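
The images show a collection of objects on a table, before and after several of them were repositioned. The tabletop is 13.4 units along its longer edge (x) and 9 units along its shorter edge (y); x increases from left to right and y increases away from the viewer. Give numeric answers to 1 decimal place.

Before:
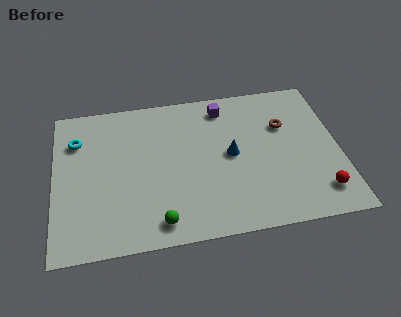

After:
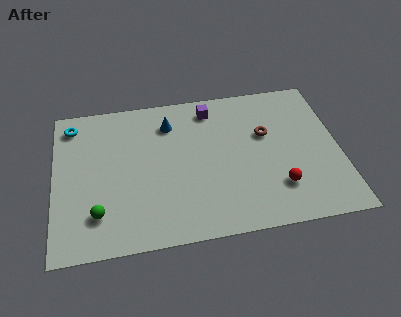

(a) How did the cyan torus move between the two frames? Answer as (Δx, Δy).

(-0.2, 1.0)

The cyan torus started near (1.1, 6.6) and ended near (0.9, 7.6).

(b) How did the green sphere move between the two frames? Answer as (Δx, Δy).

(-2.8, 0.9)

From the two frames, the green sphere sits at roughly (4.8, 1.2) before and (2.0, 2.1) after.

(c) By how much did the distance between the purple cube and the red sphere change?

-1.2

The distance was about 7.2 in the first image and 6.0 in the second, so they moved 1.2 units closer together.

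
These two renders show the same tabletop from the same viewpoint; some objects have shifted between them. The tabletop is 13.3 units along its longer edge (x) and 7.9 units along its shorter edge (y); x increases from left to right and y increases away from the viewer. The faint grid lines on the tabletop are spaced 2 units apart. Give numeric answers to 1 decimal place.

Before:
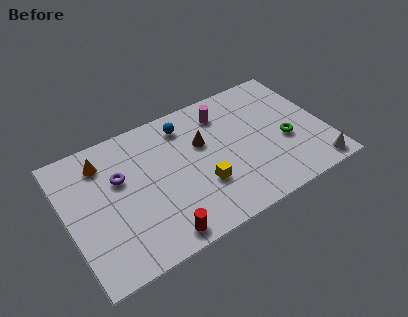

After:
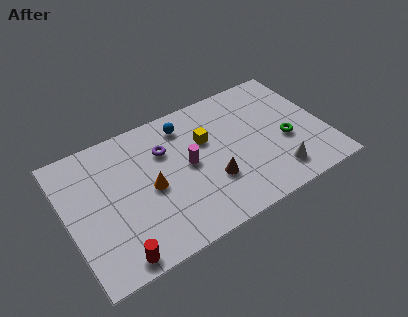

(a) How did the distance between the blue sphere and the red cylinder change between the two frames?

+1.2

They were about 6.0 units apart before and 7.2 after — 1.2 units further apart.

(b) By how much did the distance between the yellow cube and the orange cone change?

-2.5

Before: roughly 5.9 units apart; after: 3.4. That's 2.5 units closer together.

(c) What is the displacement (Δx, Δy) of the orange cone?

(2.1, -2.6)

The orange cone was at about (2.1, 6.3) and moved to about (4.2, 3.7).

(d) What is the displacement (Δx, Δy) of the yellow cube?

(0.6, 2.5)

The yellow cube started near (6.7, 2.6) and ended near (7.3, 5.1).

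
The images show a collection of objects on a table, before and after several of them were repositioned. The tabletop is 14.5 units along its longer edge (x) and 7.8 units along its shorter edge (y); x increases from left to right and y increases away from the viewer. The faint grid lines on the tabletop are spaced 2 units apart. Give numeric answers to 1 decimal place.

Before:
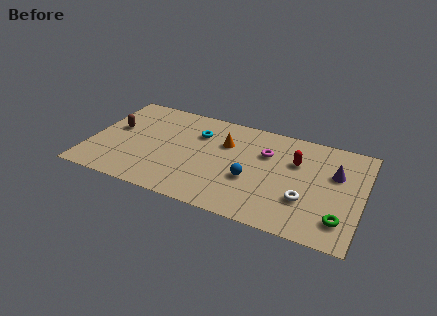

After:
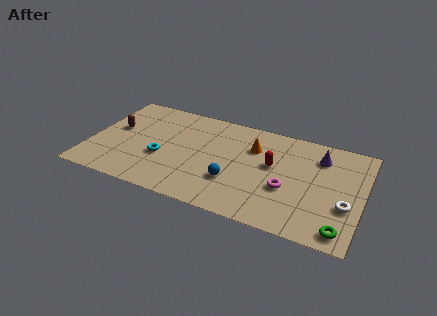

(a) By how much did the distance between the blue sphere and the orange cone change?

+0.3

Before: roughly 2.8 units apart; after: 3.1. That's 0.3 units further apart.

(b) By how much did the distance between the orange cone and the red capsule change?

-2.3

They were about 3.8 units apart before and 1.5 after — 2.3 units closer together.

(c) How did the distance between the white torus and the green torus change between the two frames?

-0.3

Before: roughly 2.1 units apart; after: 1.8. That's 0.3 units closer together.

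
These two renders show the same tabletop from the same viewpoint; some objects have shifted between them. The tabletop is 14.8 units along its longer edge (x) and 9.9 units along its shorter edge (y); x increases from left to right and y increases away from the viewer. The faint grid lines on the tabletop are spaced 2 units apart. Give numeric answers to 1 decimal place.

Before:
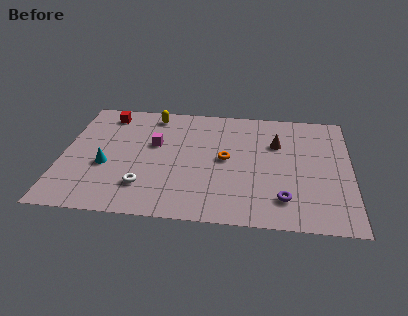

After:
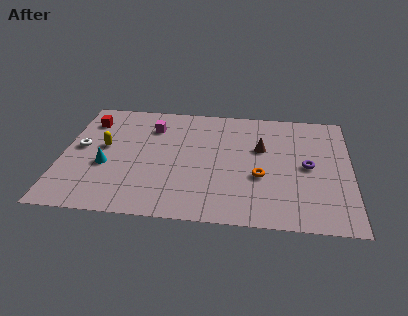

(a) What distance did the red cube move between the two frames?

1.1

From (2.1, 8.4) to (1.2, 7.7), the red cube covered √(0.9² + 0.7²) ≈ 1.1 units.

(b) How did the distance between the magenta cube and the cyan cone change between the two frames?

+1.0

Before: roughly 3.2 units apart; after: 4.2. That's 1.0 units further apart.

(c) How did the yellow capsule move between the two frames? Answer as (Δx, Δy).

(-2.4, -3.1)

The yellow capsule was at about (4.5, 8.6) and moved to about (2.1, 5.5).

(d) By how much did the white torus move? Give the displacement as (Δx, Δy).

(-3.4, 2.9)

The white torus started near (4.3, 2.4) and ended near (0.9, 5.3).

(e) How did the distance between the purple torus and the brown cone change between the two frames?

-1.9

Before: roughly 4.6 units apart; after: 2.7. That's 1.9 units closer together.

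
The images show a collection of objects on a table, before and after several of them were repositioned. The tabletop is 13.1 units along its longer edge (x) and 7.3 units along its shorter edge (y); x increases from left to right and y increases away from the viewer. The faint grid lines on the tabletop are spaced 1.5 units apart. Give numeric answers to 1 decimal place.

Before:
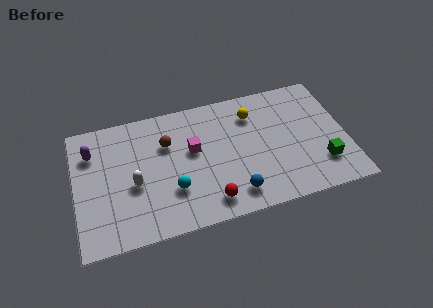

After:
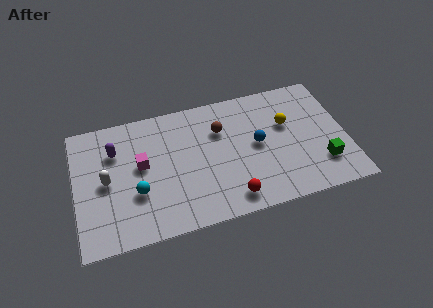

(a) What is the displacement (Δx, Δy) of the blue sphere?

(1.3, 2.5)

The blue sphere was at about (7.5, 1.3) and moved to about (8.8, 3.8).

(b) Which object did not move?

the green cube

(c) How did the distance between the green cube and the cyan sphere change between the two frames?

+1.7

Before: roughly 7.2 units apart; after: 8.9. That's 1.7 units further apart.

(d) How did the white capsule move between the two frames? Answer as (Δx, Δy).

(-1.3, 0.5)

The white capsule was at about (2.8, 3.1) and moved to about (1.5, 3.6).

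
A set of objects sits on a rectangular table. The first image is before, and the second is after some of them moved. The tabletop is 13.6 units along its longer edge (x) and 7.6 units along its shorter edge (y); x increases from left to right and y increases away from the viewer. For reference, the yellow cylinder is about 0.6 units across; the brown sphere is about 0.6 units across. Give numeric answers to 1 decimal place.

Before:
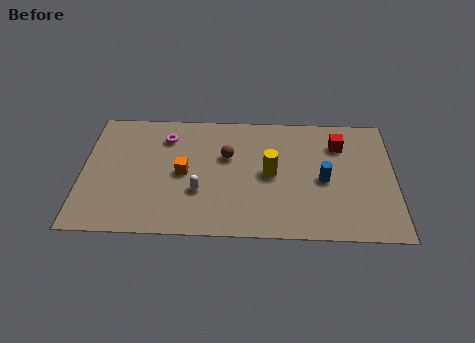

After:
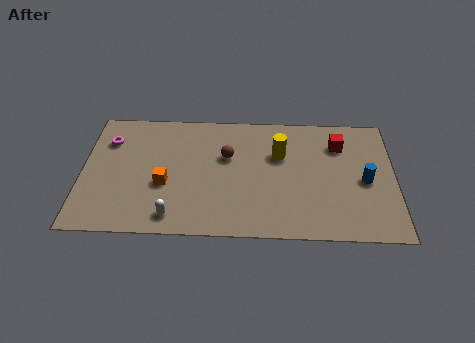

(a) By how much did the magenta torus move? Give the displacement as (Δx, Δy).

(-2.5, -0.3)

The magenta torus started near (3.6, 5.9) and ended near (1.1, 5.6).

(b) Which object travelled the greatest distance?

the magenta torus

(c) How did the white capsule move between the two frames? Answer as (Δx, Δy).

(-1.1, -1.5)

The white capsule started near (5.1, 2.6) and ended near (4.0, 1.1).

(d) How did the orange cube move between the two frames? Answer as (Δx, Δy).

(-0.8, -0.7)

From the two frames, the orange cube sits at roughly (4.4, 3.7) before and (3.6, 3.0) after.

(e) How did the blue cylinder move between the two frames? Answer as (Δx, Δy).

(1.8, 0.0)

From the two frames, the blue cylinder sits at roughly (10.5, 3.5) before and (12.3, 3.5) after.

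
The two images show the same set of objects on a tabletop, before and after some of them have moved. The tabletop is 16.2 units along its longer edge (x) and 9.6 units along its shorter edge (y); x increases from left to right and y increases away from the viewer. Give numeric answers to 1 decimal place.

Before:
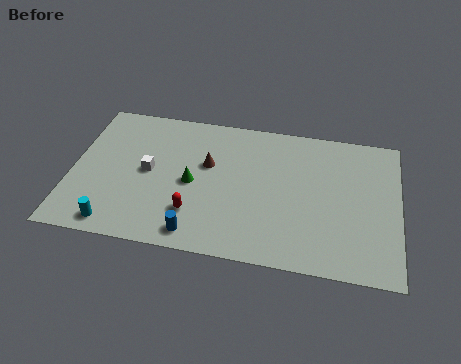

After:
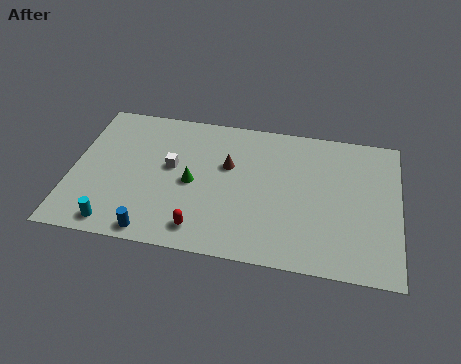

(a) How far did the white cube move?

1.2

The white cube was near (3.8, 4.9) before and (4.9, 5.4) after, so it travelled √(1.1² + 0.5²) ≈ 1.2 units.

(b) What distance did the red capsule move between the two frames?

1.1

From (6.2, 2.5) to (6.6, 1.5), the red capsule covered √(0.4² + 1.0²) ≈ 1.1 units.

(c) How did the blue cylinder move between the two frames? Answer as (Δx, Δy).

(-2.1, -0.3)

The blue cylinder started near (6.4, 1.2) and ended near (4.3, 0.9).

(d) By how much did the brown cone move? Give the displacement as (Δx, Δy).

(1.0, 0.1)

The brown cone started near (6.7, 5.9) and ended near (7.7, 6.0).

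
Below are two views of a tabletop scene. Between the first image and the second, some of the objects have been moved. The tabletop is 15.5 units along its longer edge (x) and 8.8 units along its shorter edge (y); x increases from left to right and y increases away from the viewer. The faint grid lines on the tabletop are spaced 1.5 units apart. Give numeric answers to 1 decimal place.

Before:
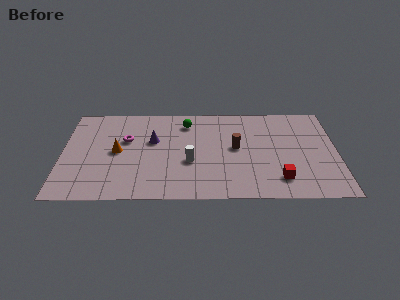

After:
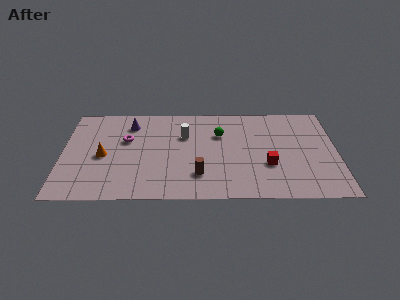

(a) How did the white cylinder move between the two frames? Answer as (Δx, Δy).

(-0.3, 2.5)

The white cylinder started near (7.2, 3.4) and ended near (6.9, 5.9).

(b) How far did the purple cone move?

2.1

The purple cone was near (5.1, 5.4) before and (3.8, 7.0) after, so it travelled √(1.3² + 1.6²) ≈ 2.1 units.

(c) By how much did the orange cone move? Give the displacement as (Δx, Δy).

(-0.8, -0.4)

The orange cone started near (3.1, 4.4) and ended near (2.3, 4.0).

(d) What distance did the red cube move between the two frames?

1.4

The red cube moved from about (12.2, 1.8) to (11.6, 3.1), a distance of √(0.6² + 1.3²) ≈ 1.4.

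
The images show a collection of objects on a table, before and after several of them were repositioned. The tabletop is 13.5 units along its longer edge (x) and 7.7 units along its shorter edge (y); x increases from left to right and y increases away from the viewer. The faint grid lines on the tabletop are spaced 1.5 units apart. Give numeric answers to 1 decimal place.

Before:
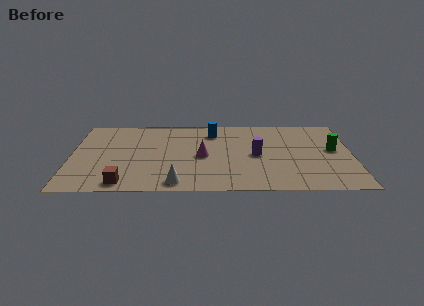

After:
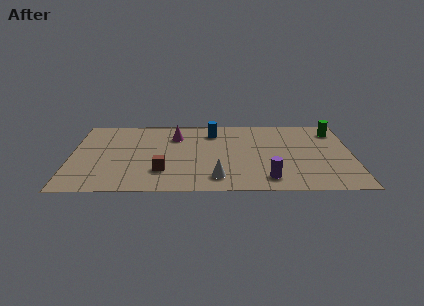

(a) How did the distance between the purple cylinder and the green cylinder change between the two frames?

+2.2

The distance was about 3.7 in the first image and 5.9 in the second, so they moved 2.2 units further apart.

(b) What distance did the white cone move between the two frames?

2.0

The white cone moved from about (5.1, 0.9) to (7.0, 1.4), a distance of √(1.9² + 0.5²) ≈ 2.0.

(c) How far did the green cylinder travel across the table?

2.0

The green cylinder moved from about (12.6, 4.2) to (12.7, 6.2), a distance of √(0.1² + 2.0²) ≈ 2.0.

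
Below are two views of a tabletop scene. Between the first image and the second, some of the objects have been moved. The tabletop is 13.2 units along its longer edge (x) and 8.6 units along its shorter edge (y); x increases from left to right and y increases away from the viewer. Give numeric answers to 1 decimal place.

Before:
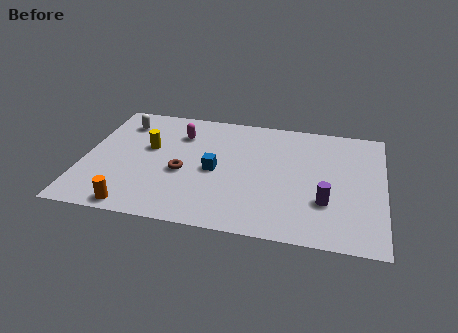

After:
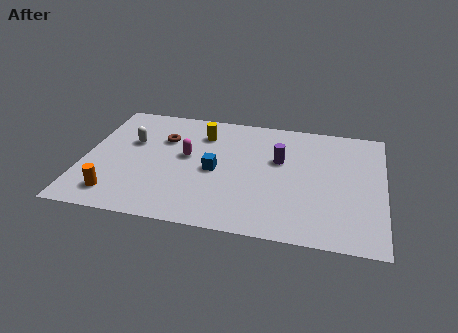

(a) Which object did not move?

the blue cube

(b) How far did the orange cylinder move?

1.1

The orange cylinder was near (2.5, 0.8) before and (1.6, 1.5) after, so it travelled √(0.9² + 0.7²) ≈ 1.1 units.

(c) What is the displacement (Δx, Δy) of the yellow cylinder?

(2.3, 1.5)

The yellow cylinder was at about (2.8, 5.1) and moved to about (5.1, 6.6).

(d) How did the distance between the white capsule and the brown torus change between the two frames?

-2.8

The distance was about 4.3 in the first image and 1.5 in the second, so they moved 2.8 units closer together.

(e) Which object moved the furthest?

the purple cylinder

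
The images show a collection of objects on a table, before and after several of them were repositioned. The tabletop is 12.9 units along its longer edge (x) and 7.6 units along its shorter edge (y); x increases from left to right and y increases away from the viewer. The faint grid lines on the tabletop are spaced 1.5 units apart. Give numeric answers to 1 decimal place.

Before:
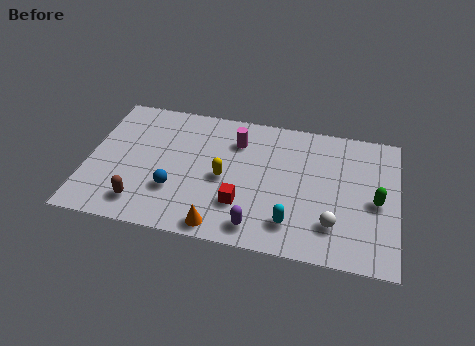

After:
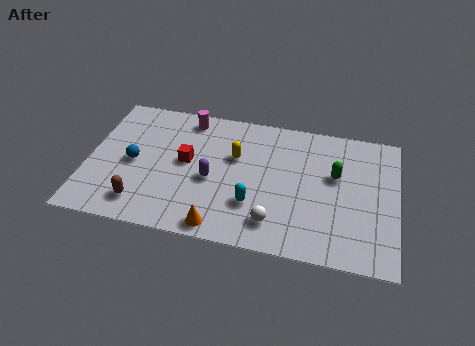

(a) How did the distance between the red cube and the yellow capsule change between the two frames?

+0.6

The distance was about 1.5 in the first image and 2.1 in the second, so they moved 0.6 units further apart.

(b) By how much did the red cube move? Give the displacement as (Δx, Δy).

(-2.4, 1.9)

The red cube was at about (6.5, 2.2) and moved to about (4.1, 4.1).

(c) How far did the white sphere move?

2.4

The white sphere moved from about (10.3, 1.9) to (7.9, 1.5), a distance of √(2.4² + 0.4²) ≈ 2.4.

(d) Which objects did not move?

the orange cone and the brown capsule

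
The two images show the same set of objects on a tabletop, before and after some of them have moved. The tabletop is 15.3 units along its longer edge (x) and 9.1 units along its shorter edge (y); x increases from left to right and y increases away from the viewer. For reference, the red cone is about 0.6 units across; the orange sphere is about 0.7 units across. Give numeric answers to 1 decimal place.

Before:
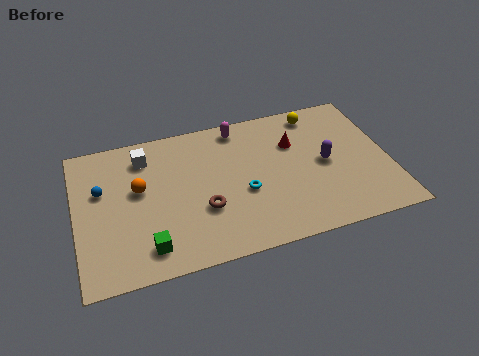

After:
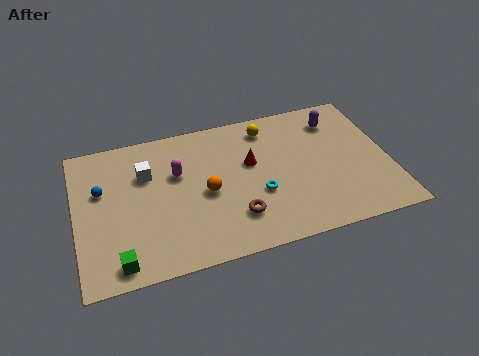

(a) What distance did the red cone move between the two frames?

2.3

The red cone was near (10.8, 6.2) before and (8.6, 5.5) after, so it travelled √(2.2² + 0.7²) ≈ 2.3 units.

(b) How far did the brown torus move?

1.7

From (6.1, 3.2) to (7.6, 2.3), the brown torus covered √(1.5² + 0.9²) ≈ 1.7 units.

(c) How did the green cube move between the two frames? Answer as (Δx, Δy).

(-1.4, -0.5)

The green cube was at about (3.3, 1.6) and moved to about (1.9, 1.1).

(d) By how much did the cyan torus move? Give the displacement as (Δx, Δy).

(0.7, -0.3)

The cyan torus started near (8.1, 3.7) and ended near (8.8, 3.4).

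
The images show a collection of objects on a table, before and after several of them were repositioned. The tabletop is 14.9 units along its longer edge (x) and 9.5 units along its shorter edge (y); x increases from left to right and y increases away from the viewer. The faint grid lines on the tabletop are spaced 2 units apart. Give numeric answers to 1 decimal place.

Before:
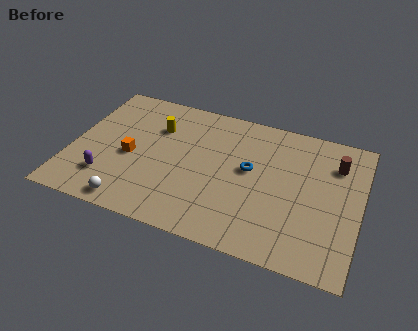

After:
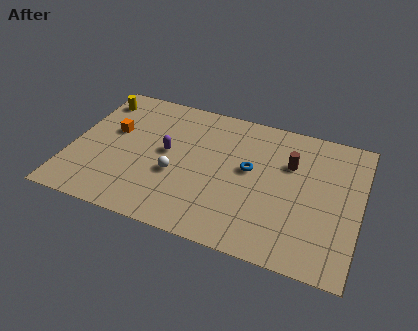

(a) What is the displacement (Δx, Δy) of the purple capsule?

(2.8, 2.8)

From the two frames, the purple capsule sits at roughly (2.1, 2.3) before and (4.9, 5.1) after.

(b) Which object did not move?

the blue torus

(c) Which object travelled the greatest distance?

the purple capsule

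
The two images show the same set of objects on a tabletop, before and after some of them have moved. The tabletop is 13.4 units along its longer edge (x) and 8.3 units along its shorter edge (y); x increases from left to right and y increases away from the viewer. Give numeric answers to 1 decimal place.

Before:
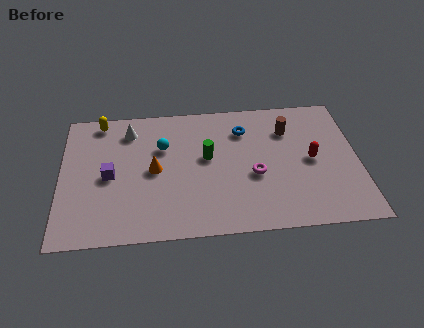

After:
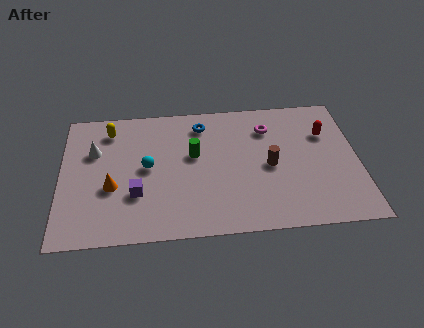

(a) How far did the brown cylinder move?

2.4

The brown cylinder moved from about (10.3, 6.1) to (9.4, 3.9), a distance of √(0.9² + 2.2²) ≈ 2.4.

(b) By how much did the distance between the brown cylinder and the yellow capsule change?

-0.8

The distance was about 8.6 in the first image and 7.8 in the second, so they moved 0.8 units closer together.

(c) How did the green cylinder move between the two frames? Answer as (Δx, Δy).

(-0.6, 0.2)

The green cylinder was at about (6.6, 4.7) and moved to about (6.0, 4.9).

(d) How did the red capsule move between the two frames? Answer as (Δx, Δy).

(0.7, 1.6)

From the two frames, the red capsule sits at roughly (11.3, 4.1) before and (12.0, 5.7) after.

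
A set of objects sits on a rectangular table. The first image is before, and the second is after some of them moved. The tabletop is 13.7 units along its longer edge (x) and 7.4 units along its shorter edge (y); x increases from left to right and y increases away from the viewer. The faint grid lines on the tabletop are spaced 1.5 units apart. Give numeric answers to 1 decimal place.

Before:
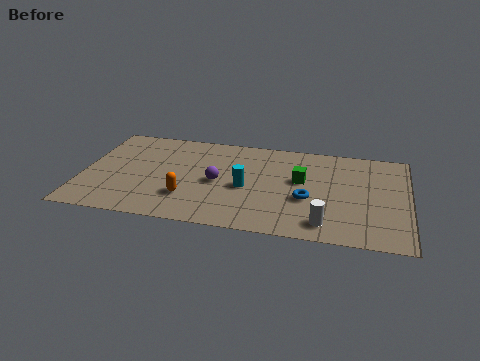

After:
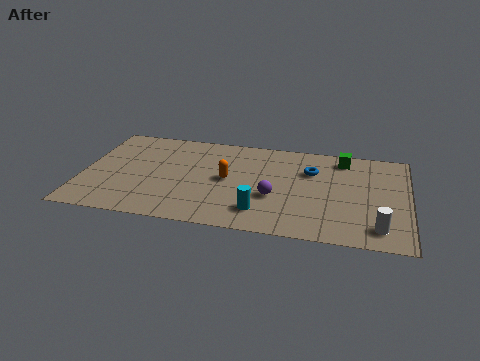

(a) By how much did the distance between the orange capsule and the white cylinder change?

+1.0

The distance was about 5.9 in the first image and 6.9 in the second, so they moved 1.0 units further apart.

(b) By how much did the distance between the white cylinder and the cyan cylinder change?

+0.9

Before: roughly 4.0 units apart; after: 4.9. That's 0.9 units further apart.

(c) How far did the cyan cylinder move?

1.8

The cyan cylinder was near (6.9, 3.3) before and (7.6, 1.6) after, so it travelled √(0.7² + 1.7²) ≈ 1.8 units.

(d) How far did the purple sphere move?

2.5

The purple sphere was near (5.7, 3.5) before and (8.1, 2.8) after, so it travelled √(2.4² + 0.7²) ≈ 2.5 units.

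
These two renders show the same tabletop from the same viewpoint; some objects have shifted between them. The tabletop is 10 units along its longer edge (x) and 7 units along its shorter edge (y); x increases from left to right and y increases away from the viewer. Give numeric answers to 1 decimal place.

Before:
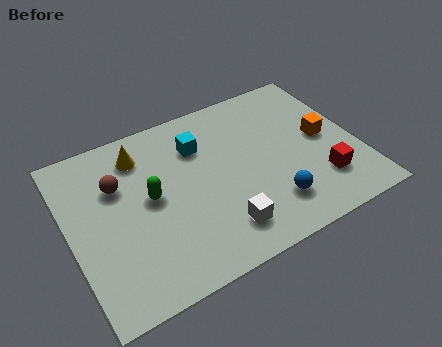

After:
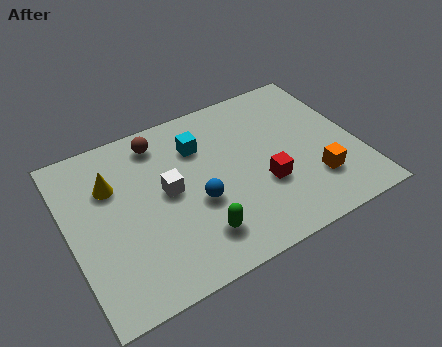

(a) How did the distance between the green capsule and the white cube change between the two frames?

-0.8

Before: roughly 3.1 units apart; after: 2.3. That's 0.8 units closer together.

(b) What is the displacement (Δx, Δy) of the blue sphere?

(-2.4, 1.2)

The blue sphere was at about (6.7, 1.6) and moved to about (4.3, 2.8).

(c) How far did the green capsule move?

2.6

From (2.8, 3.7) to (4.1, 1.5), the green capsule covered √(1.3² + 2.2²) ≈ 2.6 units.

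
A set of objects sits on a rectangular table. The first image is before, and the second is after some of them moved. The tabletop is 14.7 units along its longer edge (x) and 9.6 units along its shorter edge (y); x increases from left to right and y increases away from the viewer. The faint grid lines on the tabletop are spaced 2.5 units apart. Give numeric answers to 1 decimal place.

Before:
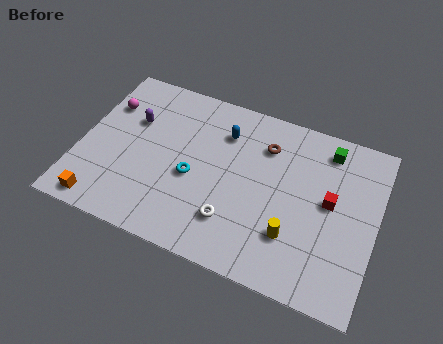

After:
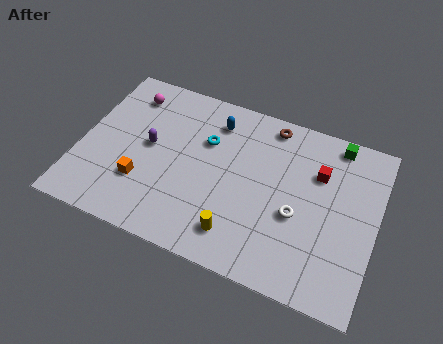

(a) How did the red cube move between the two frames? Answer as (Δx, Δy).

(-0.7, 1.4)

From the two frames, the red cube sits at roughly (12.4, 5.2) before and (11.7, 6.6) after.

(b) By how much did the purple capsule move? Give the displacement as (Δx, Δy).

(1.0, -1.2)

The purple capsule was at about (2.4, 6.3) and moved to about (3.4, 5.1).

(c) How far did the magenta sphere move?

1.4

From (1.0, 6.8) to (2.0, 7.8), the magenta sphere covered √(1.0² + 1.0²) ≈ 1.4 units.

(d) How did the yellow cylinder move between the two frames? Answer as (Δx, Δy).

(-2.6, -0.9)

From the two frames, the yellow cylinder sits at roughly (10.8, 2.7) before and (8.2, 1.8) after.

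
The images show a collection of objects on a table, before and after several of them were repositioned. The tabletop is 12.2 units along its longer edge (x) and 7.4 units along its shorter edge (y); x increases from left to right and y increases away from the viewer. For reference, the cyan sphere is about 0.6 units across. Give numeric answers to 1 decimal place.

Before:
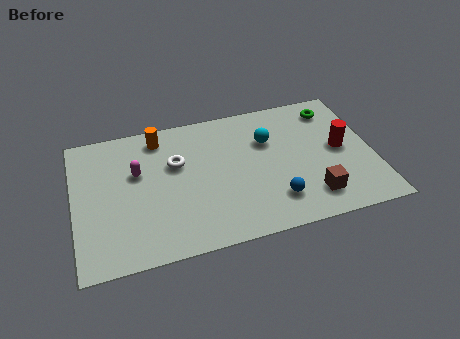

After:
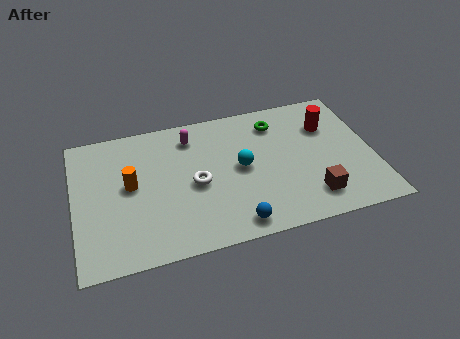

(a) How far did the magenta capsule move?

2.7

From (2.6, 4.6) to (4.9, 6.0), the magenta capsule covered √(2.3² + 1.4²) ≈ 2.7 units.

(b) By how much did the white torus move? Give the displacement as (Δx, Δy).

(0.7, -1.3)

The white torus started near (4.2, 4.7) and ended near (4.9, 3.4).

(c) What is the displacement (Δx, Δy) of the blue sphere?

(-1.7, -0.8)

From the two frames, the blue sphere sits at roughly (8.0, 1.7) before and (6.3, 0.9) after.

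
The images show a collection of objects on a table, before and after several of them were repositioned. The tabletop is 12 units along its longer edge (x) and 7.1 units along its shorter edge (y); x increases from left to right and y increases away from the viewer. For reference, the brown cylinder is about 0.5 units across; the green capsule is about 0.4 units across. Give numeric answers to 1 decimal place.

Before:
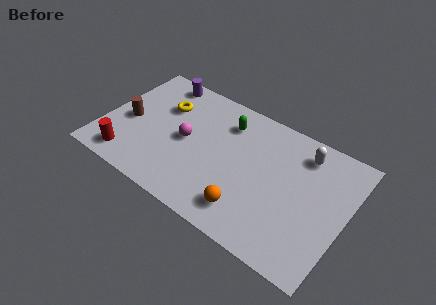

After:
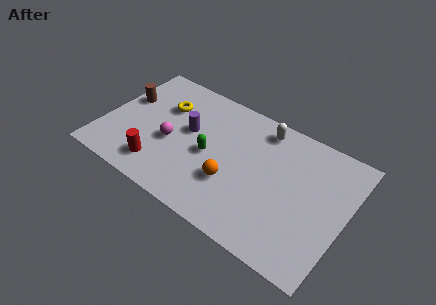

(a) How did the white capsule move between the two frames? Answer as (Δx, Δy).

(-2.1, 0.3)

The white capsule was at about (9.6, 5.8) and moved to about (7.5, 6.1).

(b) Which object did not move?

the yellow torus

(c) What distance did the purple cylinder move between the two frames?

2.9

The purple cylinder was near (2.2, 6.3) before and (4.1, 4.1) after, so it travelled √(1.9² + 2.2²) ≈ 2.9 units.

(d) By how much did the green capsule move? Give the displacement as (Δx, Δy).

(-0.5, -2.2)

The green capsule started near (5.8, 5.5) and ended near (5.3, 3.3).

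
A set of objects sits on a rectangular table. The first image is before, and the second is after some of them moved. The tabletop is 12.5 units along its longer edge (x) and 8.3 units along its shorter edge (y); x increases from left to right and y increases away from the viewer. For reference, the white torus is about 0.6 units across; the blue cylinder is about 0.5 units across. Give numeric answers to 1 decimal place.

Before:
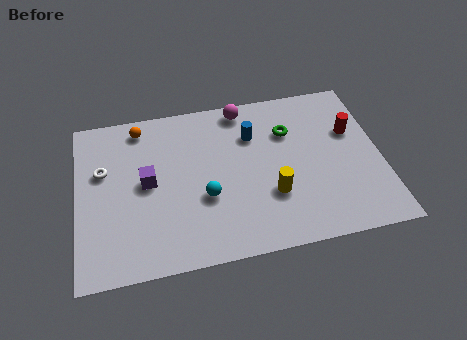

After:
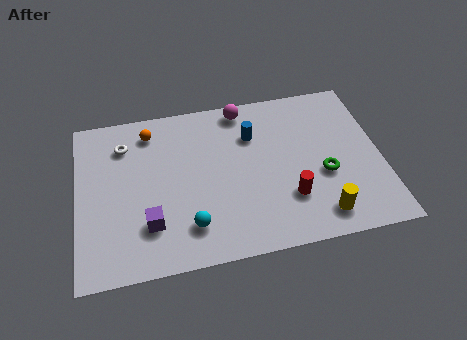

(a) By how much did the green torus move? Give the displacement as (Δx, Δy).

(1.3, -2.5)

From the two frames, the green torus sits at roughly (8.8, 5.8) before and (10.1, 3.3) after.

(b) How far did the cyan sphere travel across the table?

1.5

The cyan sphere moved from about (5.2, 3.1) to (4.5, 1.8), a distance of √(0.7² + 1.3²) ≈ 1.5.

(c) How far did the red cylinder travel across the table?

4.0

The red cylinder moved from about (11.4, 5.3) to (8.6, 2.4), a distance of √(2.8² + 2.9²) ≈ 4.0.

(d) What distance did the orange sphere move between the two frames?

0.5

The orange sphere moved from about (2.7, 7.2) to (3.1, 6.9), a distance of √(0.4² + 0.3²) ≈ 0.5.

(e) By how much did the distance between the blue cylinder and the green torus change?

+2.3

Before: roughly 1.5 units apart; after: 3.8. That's 2.3 units further apart.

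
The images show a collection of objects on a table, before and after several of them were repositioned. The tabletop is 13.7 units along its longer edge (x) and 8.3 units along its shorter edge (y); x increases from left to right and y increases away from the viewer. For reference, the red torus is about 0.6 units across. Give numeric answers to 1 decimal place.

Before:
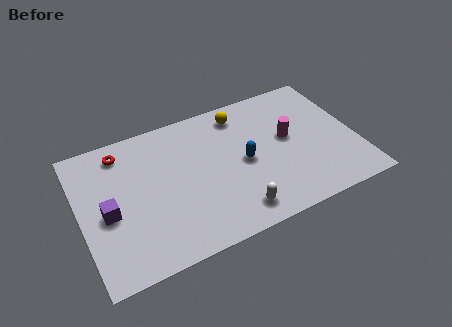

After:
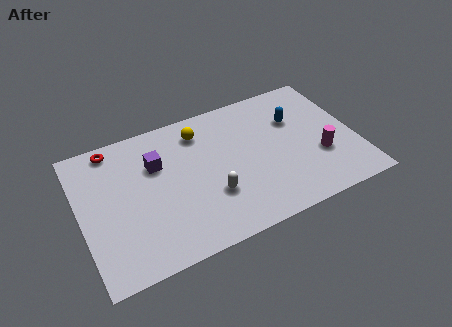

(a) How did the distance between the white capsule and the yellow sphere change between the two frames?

-1.8

Before: roughly 5.8 units apart; after: 4.0. That's 1.8 units closer together.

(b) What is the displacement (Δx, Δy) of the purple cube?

(2.6, 1.9)

The purple cube was at about (1.3, 3.7) and moved to about (3.9, 5.6).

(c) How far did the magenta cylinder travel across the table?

2.2

The magenta cylinder moved from about (10.4, 4.6) to (11.8, 2.9), a distance of √(1.4² + 1.7²) ≈ 2.2.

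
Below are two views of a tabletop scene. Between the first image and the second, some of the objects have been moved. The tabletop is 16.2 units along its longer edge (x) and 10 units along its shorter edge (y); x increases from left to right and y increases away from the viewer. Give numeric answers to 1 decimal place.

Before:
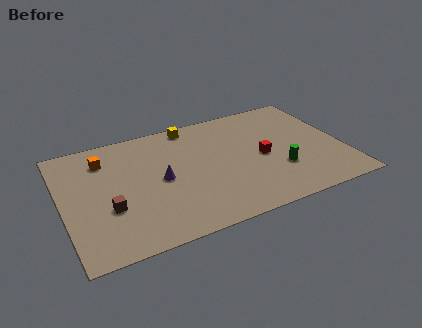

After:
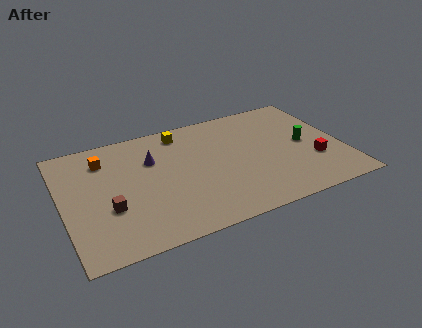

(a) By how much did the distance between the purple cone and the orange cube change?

-1.3

They were about 4.2 units apart before and 2.9 after — 1.3 units closer together.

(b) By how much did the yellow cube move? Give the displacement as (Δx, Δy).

(-0.6, -0.4)

The yellow cube was at about (7.8, 9.0) and moved to about (7.2, 8.6).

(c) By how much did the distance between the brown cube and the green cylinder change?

+1.9

They were about 9.8 units apart before and 11.7 after — 1.9 units further apart.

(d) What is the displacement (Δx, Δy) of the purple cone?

(-0.3, 1.9)

The purple cone was at about (5.6, 4.9) and moved to about (5.3, 6.8).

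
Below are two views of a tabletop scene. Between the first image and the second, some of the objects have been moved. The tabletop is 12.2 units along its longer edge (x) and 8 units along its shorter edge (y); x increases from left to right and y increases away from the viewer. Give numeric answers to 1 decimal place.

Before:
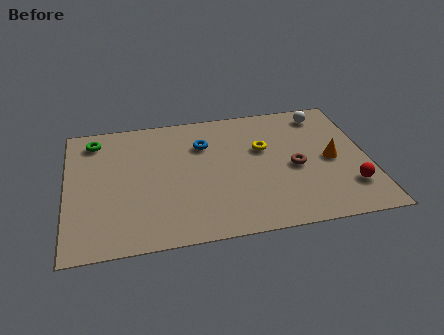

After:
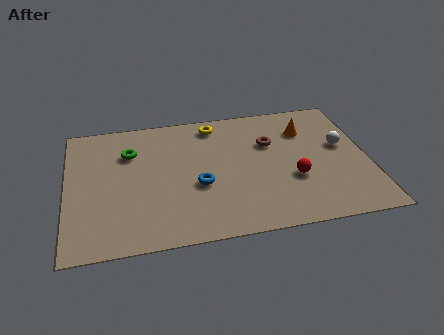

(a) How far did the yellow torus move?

2.7

The yellow torus moved from about (8.0, 5.0) to (6.1, 6.9), a distance of √(1.9² + 1.9²) ≈ 2.7.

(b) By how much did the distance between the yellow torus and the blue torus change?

+1.3

They were about 2.5 units apart before and 3.8 after — 1.3 units further apart.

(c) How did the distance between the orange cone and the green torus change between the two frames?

-2.7

They were about 9.9 units apart before and 7.2 after — 2.7 units closer together.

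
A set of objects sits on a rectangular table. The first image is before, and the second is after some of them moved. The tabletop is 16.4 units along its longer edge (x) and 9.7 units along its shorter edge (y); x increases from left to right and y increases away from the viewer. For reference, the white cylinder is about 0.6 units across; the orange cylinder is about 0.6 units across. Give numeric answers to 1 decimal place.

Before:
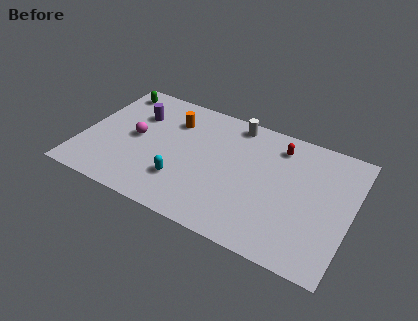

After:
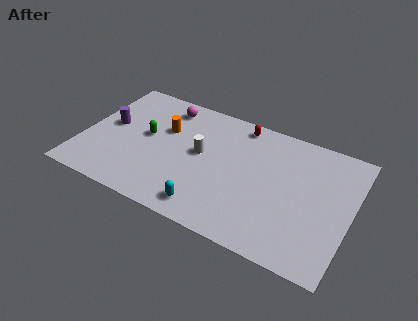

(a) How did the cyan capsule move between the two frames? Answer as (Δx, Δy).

(1.8, -1.3)

From the two frames, the cyan capsule sits at roughly (6.4, 2.7) before and (8.2, 1.4) after.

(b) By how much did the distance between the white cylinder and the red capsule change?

+1.0

They were about 2.9 units apart before and 3.9 after — 1.0 units further apart.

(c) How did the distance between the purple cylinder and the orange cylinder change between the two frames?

+1.2

They were about 2.2 units apart before and 3.4 after — 1.2 units further apart.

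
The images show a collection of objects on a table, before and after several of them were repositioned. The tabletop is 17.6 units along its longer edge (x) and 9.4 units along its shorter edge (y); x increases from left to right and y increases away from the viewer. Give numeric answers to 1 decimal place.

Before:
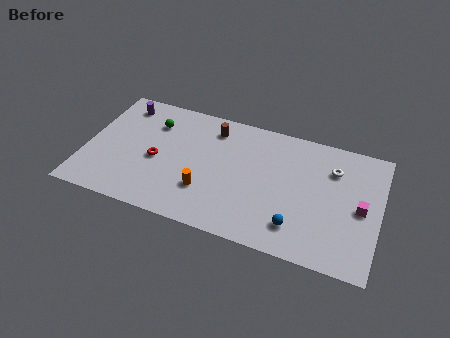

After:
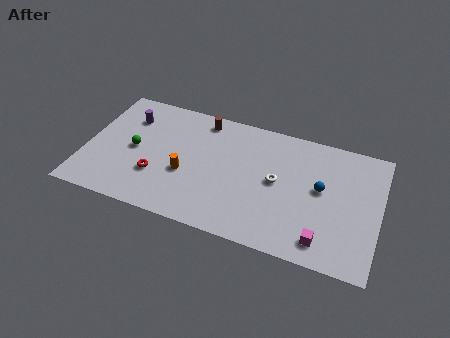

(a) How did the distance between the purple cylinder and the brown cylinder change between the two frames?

-1.0

The distance was about 5.6 in the first image and 4.6 in the second, so they moved 1.0 units closer together.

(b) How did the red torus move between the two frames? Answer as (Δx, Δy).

(0.1, -1.2)

From the two frames, the red torus sits at roughly (4.3, 4.2) before and (4.4, 3.0) after.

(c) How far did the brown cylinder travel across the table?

0.9

The brown cylinder moved from about (7.4, 7.7) to (6.7, 8.2), a distance of √(0.7² + 0.5²) ≈ 0.9.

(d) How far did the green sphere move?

2.6

The green sphere moved from about (3.8, 7.0) to (2.9, 4.6), a distance of √(0.9² + 2.4²) ≈ 2.6.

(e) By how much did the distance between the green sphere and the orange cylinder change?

-2.2

They were about 5.5 units apart before and 3.3 after — 2.2 units closer together.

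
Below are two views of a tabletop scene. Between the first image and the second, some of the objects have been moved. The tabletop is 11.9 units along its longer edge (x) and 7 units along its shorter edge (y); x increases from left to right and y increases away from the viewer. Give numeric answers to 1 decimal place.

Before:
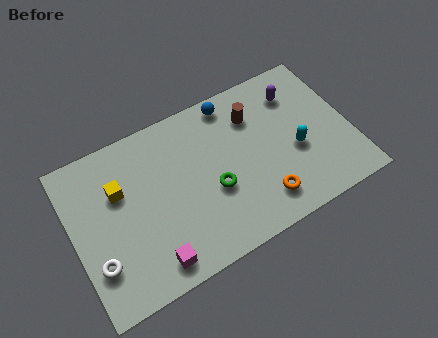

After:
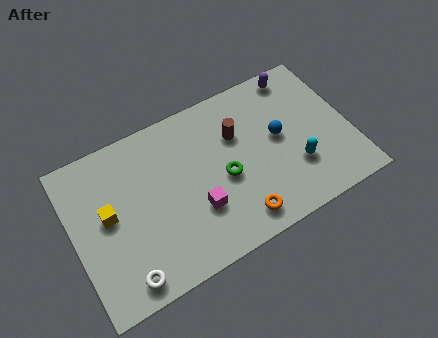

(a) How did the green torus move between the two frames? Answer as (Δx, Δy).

(0.5, 0.3)

From the two frames, the green torus sits at roughly (5.9, 2.8) before and (6.4, 3.1) after.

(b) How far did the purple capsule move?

0.8

The purple capsule moved from about (9.9, 5.4) to (10.1, 6.2), a distance of √(0.2² + 0.8²) ≈ 0.8.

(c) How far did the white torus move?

1.5

The white torus was near (0.8, 2.0) before and (1.8, 0.9) after, so it travelled √(1.0² + 1.1²) ≈ 1.5 units.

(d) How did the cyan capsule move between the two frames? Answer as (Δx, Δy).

(-0.1, -0.7)

The cyan capsule was at about (9.5, 2.9) and moved to about (9.4, 2.2).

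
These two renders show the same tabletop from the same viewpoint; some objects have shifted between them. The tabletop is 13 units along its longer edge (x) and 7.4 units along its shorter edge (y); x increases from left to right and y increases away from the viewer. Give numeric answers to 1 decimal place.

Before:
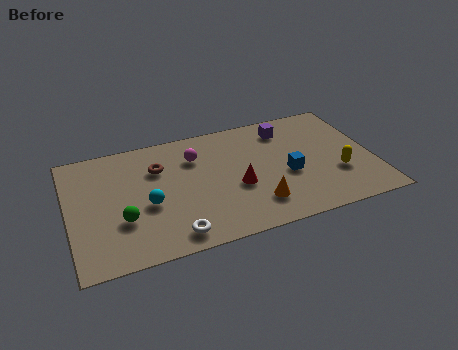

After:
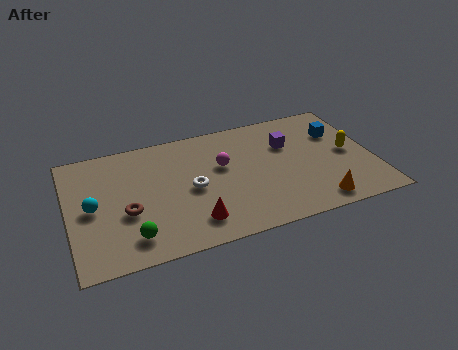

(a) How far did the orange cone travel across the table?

2.6

The orange cone moved from about (7.8, 1.7) to (10.3, 1.0), a distance of √(2.5² + 0.7²) ≈ 2.6.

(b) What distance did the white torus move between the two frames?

2.7

From (4.2, 1.0) to (5.2, 3.5), the white torus covered √(1.0² + 2.5²) ≈ 2.7 units.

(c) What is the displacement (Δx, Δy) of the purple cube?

(0.0, -1.0)

The purple cube started near (9.5, 6.0) and ended near (9.5, 5.0).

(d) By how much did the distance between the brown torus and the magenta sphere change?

+2.9

The distance was about 1.6 in the first image and 4.5 in the second, so they moved 2.9 units further apart.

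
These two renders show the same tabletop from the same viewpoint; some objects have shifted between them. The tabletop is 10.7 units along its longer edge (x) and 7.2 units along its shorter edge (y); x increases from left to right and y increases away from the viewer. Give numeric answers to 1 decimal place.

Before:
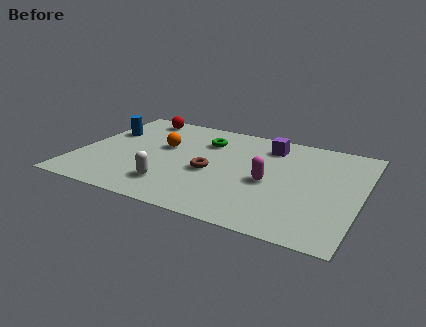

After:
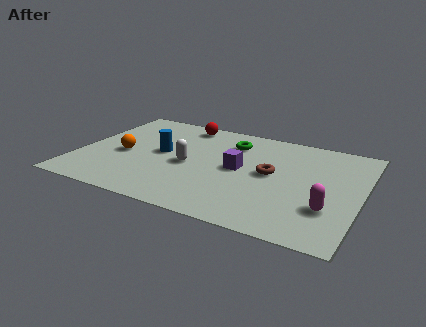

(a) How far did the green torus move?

1.0

The green torus was near (4.6, 5.3) before and (5.6, 5.5) after, so it travelled √(1.0² + 0.2²) ≈ 1.0 units.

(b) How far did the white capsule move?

1.7

From (3.8, 1.6) to (4.2, 3.3), the white capsule covered √(0.4² + 1.7²) ≈ 1.7 units.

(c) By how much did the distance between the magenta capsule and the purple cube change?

+1.2

They were about 2.6 units apart before and 3.8 after — 1.2 units further apart.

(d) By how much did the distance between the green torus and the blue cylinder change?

-0.8

They were about 3.8 units apart before and 3.0 after — 0.8 units closer together.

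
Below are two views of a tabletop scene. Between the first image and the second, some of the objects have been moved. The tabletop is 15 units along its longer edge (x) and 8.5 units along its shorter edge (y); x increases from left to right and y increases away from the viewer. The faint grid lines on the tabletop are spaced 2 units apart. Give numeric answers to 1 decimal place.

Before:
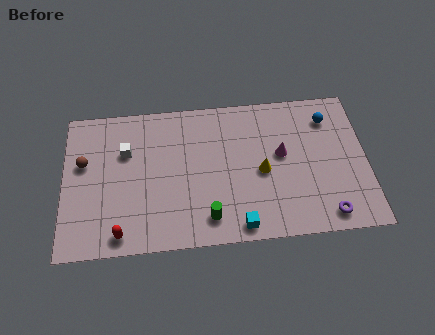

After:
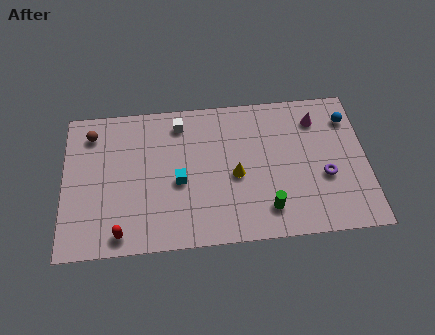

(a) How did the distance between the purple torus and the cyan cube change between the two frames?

+2.9

Before: roughly 4.3 units apart; after: 7.2. That's 2.9 units further apart.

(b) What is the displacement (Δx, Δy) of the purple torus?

(0.0, 2.2)

The purple torus was at about (12.9, 1.1) and moved to about (12.9, 3.3).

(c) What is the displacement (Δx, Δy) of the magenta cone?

(1.8, 1.9)

The magenta cone started near (10.8, 4.8) and ended near (12.6, 6.7).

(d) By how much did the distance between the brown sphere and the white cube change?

+2.2

The distance was about 2.2 in the first image and 4.4 in the second, so they moved 2.2 units further apart.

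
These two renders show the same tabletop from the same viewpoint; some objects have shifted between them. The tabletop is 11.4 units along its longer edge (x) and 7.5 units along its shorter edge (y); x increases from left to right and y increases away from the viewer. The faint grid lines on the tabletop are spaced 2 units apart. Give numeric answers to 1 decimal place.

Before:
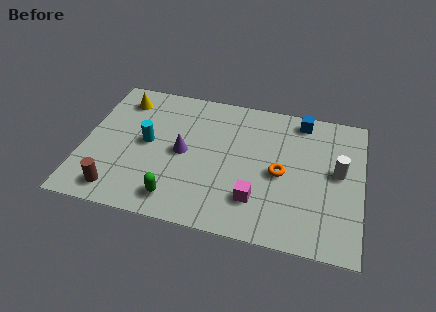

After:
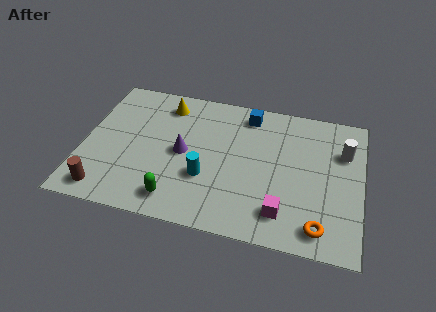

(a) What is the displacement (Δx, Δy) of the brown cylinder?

(-0.5, -0.1)

From the two frames, the brown cylinder sits at roughly (1.6, 1.1) before and (1.1, 1.0) after.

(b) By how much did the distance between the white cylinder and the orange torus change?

+1.8

Before: roughly 2.4 units apart; after: 4.2. That's 1.8 units further apart.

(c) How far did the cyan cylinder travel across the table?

2.8

The cyan cylinder moved from about (2.6, 3.9) to (5.1, 2.6), a distance of √(2.5² + 1.3²) ≈ 2.8.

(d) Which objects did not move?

the green capsule and the purple cone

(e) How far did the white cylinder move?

1.1

The white cylinder was near (10.4, 4.1) before and (10.6, 5.2) after, so it travelled √(0.2² + 1.1²) ≈ 1.1 units.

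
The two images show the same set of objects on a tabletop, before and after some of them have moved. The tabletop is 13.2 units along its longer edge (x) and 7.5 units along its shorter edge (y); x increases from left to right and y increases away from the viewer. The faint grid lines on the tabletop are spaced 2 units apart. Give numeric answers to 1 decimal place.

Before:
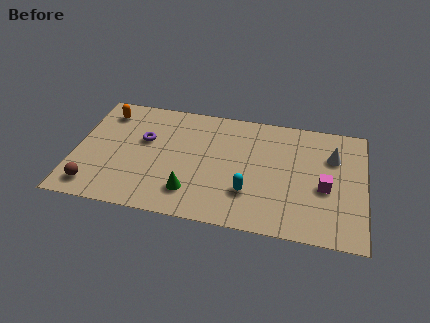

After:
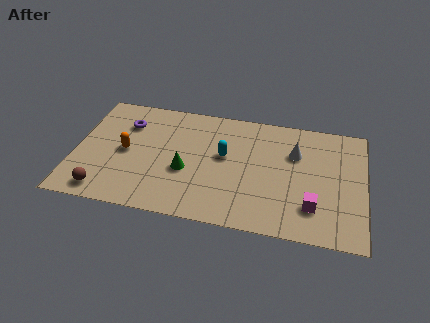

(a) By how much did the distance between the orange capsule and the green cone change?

-3.2

They were about 6.1 units apart before and 2.9 after — 3.2 units closer together.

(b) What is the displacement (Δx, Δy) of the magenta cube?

(-0.5, -1.3)

The magenta cube started near (11.4, 3.2) and ended near (10.9, 1.9).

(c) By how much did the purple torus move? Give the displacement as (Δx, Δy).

(-0.9, 0.9)

From the two frames, the purple torus sits at roughly (3.1, 4.6) before and (2.2, 5.5) after.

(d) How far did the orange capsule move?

2.6

From (1.2, 6.1) to (2.3, 3.7), the orange capsule covered √(1.1² + 2.4²) ≈ 2.6 units.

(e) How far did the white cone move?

1.7

From (11.7, 5.2) to (10.0, 5.1), the white cone covered √(1.7² + 0.1²) ≈ 1.7 units.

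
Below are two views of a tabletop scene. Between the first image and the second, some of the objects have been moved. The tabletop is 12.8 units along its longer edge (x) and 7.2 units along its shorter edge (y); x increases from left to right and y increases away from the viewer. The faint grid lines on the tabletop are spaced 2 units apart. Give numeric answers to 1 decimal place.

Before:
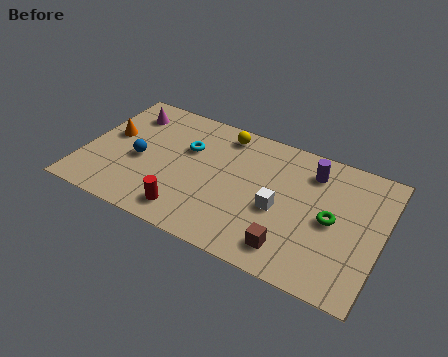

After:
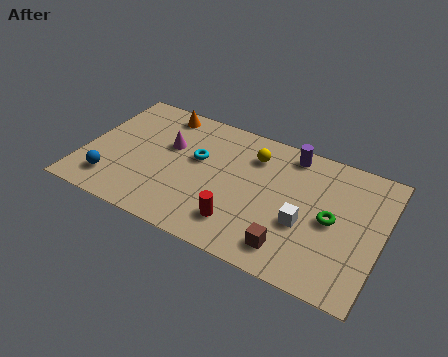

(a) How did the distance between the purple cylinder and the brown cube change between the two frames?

+0.6

Before: roughly 4.4 units apart; after: 5.0. That's 0.6 units further apart.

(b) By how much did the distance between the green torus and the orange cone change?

-1.4

The distance was about 9.7 in the first image and 8.3 in the second, so they moved 1.4 units closer together.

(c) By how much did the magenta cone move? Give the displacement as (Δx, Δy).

(2.0, -1.2)

The magenta cone started near (1.5, 5.7) and ended near (3.5, 4.5).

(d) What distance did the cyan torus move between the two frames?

0.6

The cyan torus was near (4.3, 4.7) before and (4.8, 4.3) after, so it travelled √(0.5² + 0.4²) ≈ 0.6 units.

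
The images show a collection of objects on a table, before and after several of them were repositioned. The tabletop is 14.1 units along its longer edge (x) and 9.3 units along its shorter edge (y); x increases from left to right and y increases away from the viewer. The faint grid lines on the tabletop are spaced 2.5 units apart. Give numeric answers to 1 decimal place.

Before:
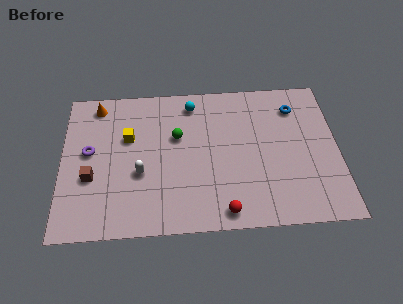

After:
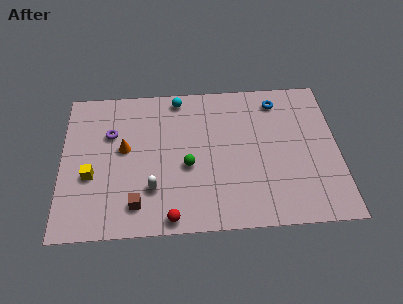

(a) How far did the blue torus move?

1.0

The blue torus was near (12.0, 7.3) before and (11.1, 7.8) after, so it travelled √(0.9² + 0.5²) ≈ 1.0 units.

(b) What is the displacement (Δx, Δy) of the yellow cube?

(-1.9, -2.3)

From the two frames, the yellow cube sits at roughly (3.4, 5.9) before and (1.5, 3.6) after.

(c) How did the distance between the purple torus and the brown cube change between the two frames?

+3.1

Before: roughly 1.6 units apart; after: 4.7. That's 3.1 units further apart.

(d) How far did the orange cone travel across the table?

3.2

The orange cone was near (1.8, 8.1) before and (3.2, 5.2) after, so it travelled √(1.4² + 2.9²) ≈ 3.2 units.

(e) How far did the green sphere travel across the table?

2.0

The green sphere moved from about (5.9, 5.8) to (6.4, 3.9), a distance of √(0.5² + 1.9²) ≈ 2.0.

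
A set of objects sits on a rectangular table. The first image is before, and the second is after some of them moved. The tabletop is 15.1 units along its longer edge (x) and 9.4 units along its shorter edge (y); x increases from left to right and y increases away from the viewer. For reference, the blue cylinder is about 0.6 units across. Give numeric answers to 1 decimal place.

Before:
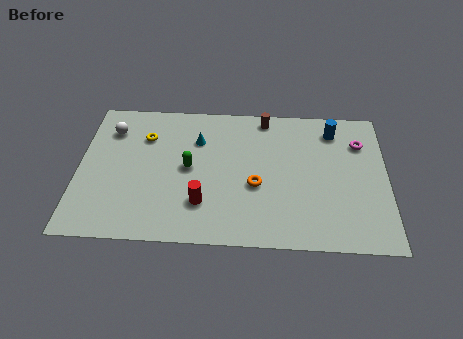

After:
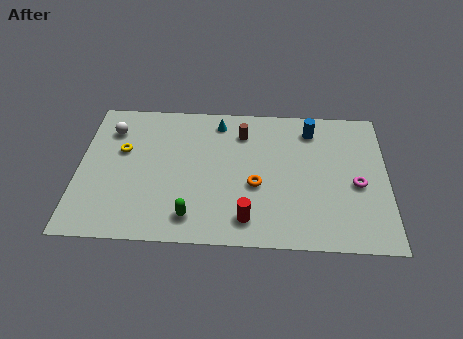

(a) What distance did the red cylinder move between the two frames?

2.4

The red cylinder was near (6.1, 2.5) before and (8.3, 1.6) after, so it travelled √(2.2² + 0.9²) ≈ 2.4 units.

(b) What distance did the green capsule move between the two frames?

3.2

The green capsule was near (5.4, 4.8) before and (5.6, 1.6) after, so it travelled √(0.2² + 3.2²) ≈ 3.2 units.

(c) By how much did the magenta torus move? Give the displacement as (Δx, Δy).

(-0.2, -2.8)

The magenta torus started near (13.8, 6.9) and ended near (13.6, 4.1).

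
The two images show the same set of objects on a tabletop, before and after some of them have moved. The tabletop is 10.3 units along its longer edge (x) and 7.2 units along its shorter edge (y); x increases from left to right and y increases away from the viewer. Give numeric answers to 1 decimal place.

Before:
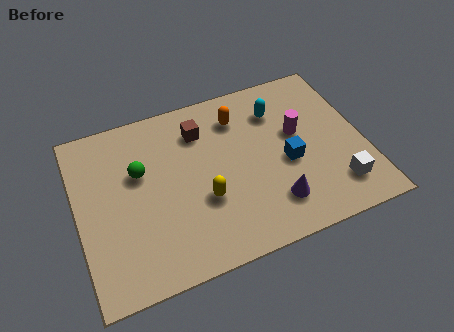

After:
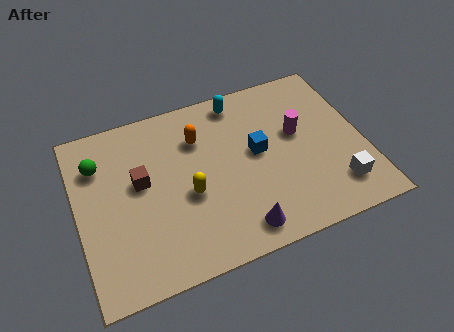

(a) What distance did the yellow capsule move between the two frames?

0.6

From (4.4, 2.6) to (3.9, 3.0), the yellow capsule covered √(0.5² + 0.4²) ≈ 0.6 units.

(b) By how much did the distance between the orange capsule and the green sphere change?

-0.3

The distance was about 3.9 in the first image and 3.6 in the second, so they moved 0.3 units closer together.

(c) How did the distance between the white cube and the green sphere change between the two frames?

+1.6

The distance was about 7.4 in the first image and 9.0 in the second, so they moved 1.6 units further apart.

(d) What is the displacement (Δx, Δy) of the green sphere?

(-1.4, 0.8)

The green sphere started near (2.3, 4.5) and ended near (0.9, 5.3).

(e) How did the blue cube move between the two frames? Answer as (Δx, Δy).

(-1.0, 0.8)

The blue cube was at about (7.5, 3.1) and moved to about (6.5, 3.9).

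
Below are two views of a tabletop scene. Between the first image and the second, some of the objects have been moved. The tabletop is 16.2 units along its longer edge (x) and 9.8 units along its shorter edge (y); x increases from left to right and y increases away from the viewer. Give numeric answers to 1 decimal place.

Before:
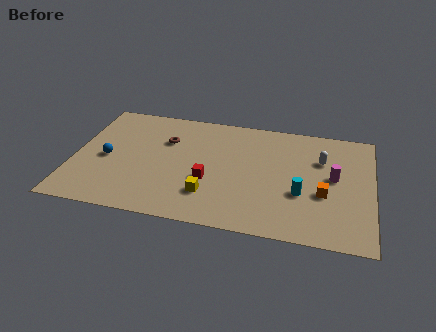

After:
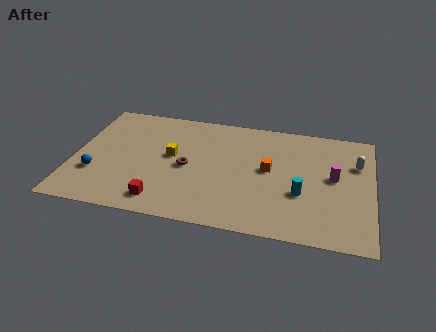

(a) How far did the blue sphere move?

1.5

The blue sphere moved from about (1.8, 4.5) to (1.3, 3.1), a distance of √(0.5² + 1.4²) ≈ 1.5.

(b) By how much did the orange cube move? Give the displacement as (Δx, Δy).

(-3.0, 1.5)

The orange cube started near (13.6, 3.8) and ended near (10.6, 5.3).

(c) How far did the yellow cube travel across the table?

3.6

From (7.5, 2.5) to (5.3, 5.4), the yellow cube covered √(2.2² + 2.9²) ≈ 3.6 units.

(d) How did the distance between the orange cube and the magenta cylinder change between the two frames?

+1.9

The distance was about 1.6 in the first image and 3.5 in the second, so they moved 1.9 units further apart.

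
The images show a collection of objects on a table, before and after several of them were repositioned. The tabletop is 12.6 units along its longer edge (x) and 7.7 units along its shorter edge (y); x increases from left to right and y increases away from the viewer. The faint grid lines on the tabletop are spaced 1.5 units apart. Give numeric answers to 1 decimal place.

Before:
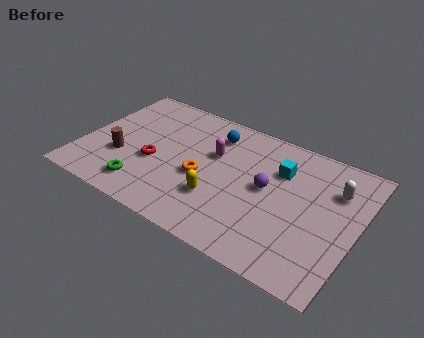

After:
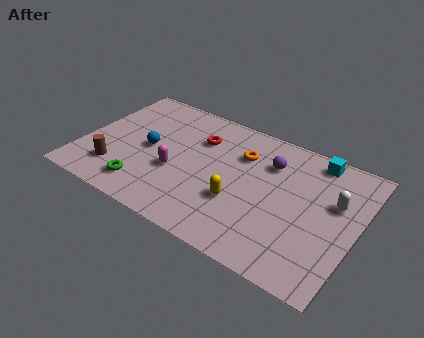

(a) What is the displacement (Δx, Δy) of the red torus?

(1.7, 2.4)

The red torus was at about (3.4, 3.1) and moved to about (5.1, 5.5).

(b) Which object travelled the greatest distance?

the blue sphere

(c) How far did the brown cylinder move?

0.9

The brown cylinder moved from about (1.9, 2.7) to (1.8, 1.8), a distance of √(0.1² + 0.9²) ≈ 0.9.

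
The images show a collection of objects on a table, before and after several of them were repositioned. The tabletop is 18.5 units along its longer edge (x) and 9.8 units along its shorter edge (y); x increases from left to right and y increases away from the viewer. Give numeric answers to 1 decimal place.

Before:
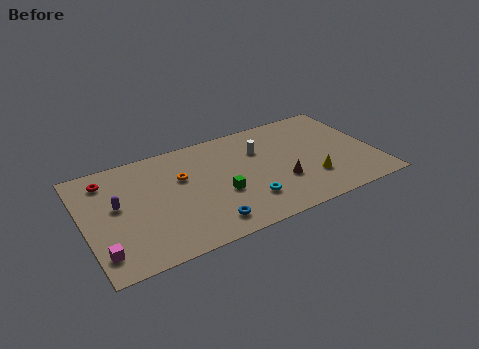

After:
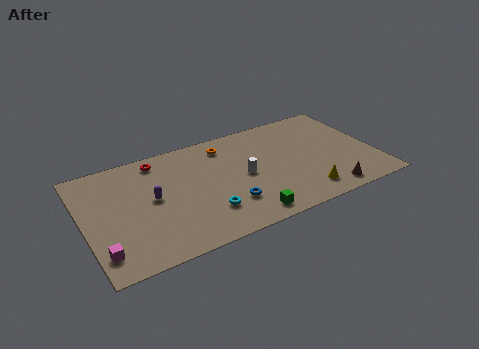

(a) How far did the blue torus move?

1.9

From (7.3, 1.6) to (8.8, 2.7), the blue torus covered √(1.5² + 1.1²) ≈ 1.9 units.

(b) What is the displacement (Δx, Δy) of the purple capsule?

(2.2, -0.3)

From the two frames, the purple capsule sits at roughly (2.1, 5.5) before and (4.3, 5.2) after.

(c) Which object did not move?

the magenta cube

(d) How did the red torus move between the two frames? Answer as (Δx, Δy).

(3.3, 0.5)

The red torus started near (1.7, 8.0) and ended near (5.0, 8.5).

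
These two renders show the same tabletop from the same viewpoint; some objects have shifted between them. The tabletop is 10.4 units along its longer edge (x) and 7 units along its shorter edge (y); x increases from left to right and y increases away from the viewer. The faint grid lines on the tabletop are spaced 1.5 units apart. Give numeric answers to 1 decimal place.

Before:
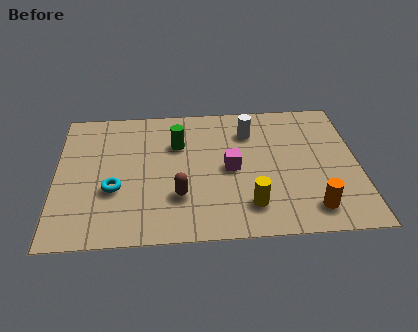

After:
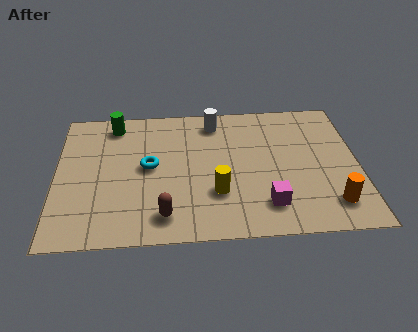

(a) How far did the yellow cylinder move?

1.3

The yellow cylinder was near (6.6, 1.5) before and (5.5, 2.2) after, so it travelled √(1.1² + 0.7²) ≈ 1.3 units.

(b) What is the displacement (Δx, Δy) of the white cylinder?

(-1.2, 0.6)

The white cylinder started near (6.7, 5.3) and ended near (5.5, 5.9).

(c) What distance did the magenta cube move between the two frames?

2.2

The magenta cube was near (6.0, 3.4) before and (7.2, 1.5) after, so it travelled √(1.2² + 1.9²) ≈ 2.2 units.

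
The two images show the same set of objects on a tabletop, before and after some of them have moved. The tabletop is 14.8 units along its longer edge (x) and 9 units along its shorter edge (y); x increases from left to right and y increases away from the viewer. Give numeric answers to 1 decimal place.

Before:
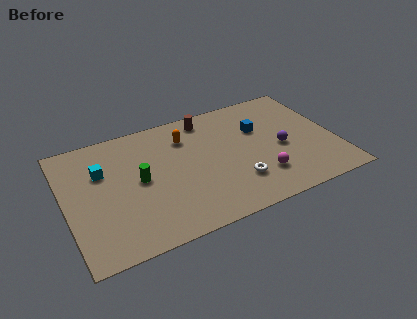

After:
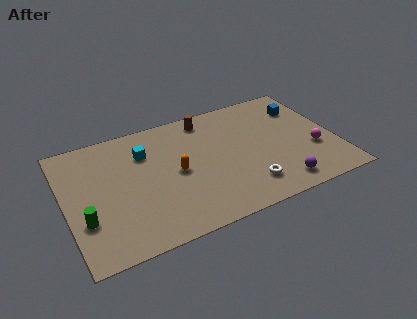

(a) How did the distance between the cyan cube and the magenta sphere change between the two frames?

+0.5

Before: roughly 9.1 units apart; after: 9.6. That's 0.5 units further apart.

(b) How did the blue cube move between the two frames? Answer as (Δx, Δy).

(2.6, 0.8)

The blue cube was at about (10.8, 5.9) and moved to about (13.4, 6.7).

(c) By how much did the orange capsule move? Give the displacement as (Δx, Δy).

(-0.8, -2.4)

The orange capsule was at about (6.8, 6.8) and moved to about (6.0, 4.4).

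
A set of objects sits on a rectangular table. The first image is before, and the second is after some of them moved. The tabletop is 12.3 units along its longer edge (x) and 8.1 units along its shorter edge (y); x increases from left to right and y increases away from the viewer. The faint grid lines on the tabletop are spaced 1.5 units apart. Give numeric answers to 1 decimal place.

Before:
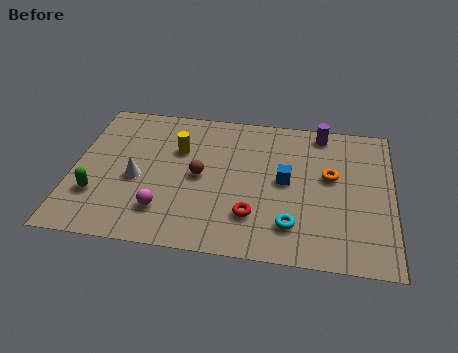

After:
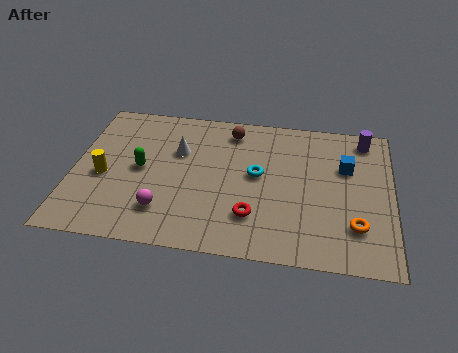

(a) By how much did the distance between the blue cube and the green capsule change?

+0.6

The distance was about 7.4 in the first image and 8.0 in the second, so they moved 0.6 units further apart.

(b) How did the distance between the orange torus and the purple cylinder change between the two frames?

+2.4

They were about 2.5 units apart before and 4.9 after — 2.4 units further apart.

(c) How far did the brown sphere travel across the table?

3.0

From (4.9, 4.0) to (6.0, 6.8), the brown sphere covered √(1.1² + 2.8²) ≈ 3.0 units.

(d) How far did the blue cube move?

2.5

From (8.2, 4.2) to (10.5, 5.3), the blue cube covered √(2.3² + 1.1²) ≈ 2.5 units.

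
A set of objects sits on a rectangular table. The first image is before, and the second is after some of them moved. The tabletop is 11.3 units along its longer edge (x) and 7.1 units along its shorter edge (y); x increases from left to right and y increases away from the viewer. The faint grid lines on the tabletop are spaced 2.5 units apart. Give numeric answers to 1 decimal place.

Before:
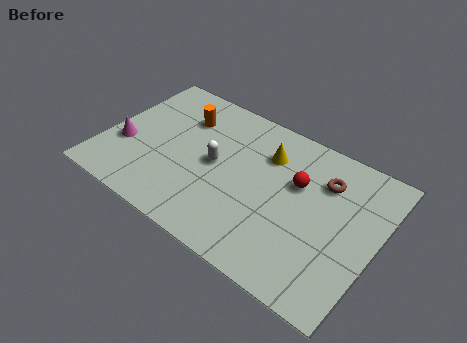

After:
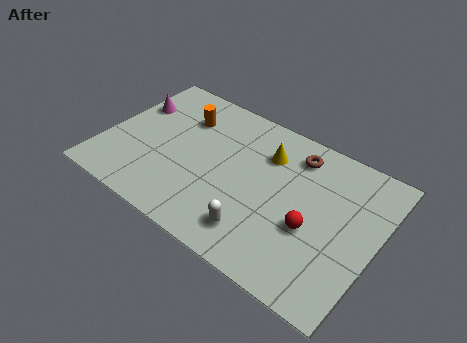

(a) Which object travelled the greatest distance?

the white capsule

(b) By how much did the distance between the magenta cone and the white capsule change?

+3.1

They were about 3.8 units apart before and 6.9 after — 3.1 units further apart.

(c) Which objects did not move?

the yellow cone and the orange cylinder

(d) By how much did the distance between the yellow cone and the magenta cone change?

-0.5

The distance was about 6.2 in the first image and 5.7 in the second, so they moved 0.5 units closer together.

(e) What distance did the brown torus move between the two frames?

1.4

The brown torus was near (8.9, 5.2) before and (7.6, 5.8) after, so it travelled √(1.3² + 0.6²) ≈ 1.4 units.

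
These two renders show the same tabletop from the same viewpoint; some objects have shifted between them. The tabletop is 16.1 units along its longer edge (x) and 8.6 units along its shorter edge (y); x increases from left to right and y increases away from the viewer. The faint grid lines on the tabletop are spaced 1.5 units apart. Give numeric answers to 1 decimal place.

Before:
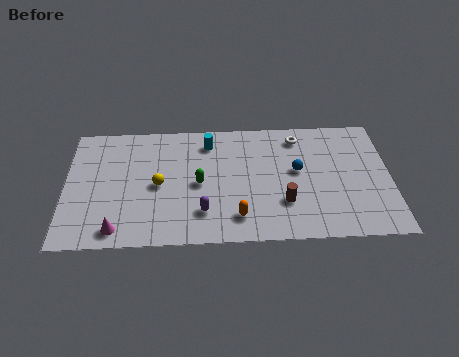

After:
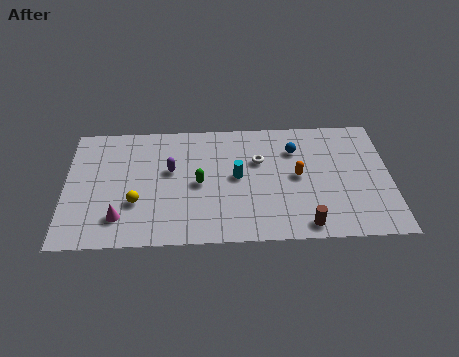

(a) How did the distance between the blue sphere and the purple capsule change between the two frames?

+0.9

They were about 5.4 units apart before and 6.3 after — 0.9 units further apart.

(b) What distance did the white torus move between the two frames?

2.6

The white torus was near (11.6, 7.2) before and (9.6, 5.6) after, so it travelled √(2.0² + 1.6²) ≈ 2.6 units.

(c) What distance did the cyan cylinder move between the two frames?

2.9

The cyan cylinder moved from about (7.1, 7.0) to (8.5, 4.5), a distance of √(1.4² + 2.5²) ≈ 2.9.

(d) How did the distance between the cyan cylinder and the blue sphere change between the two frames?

-1.5

Before: roughly 4.9 units apart; after: 3.4. That's 1.5 units closer together.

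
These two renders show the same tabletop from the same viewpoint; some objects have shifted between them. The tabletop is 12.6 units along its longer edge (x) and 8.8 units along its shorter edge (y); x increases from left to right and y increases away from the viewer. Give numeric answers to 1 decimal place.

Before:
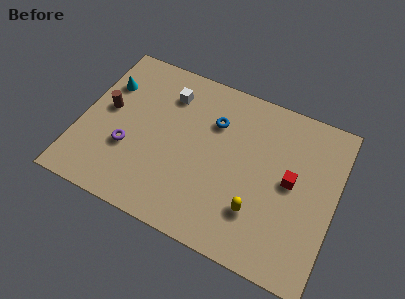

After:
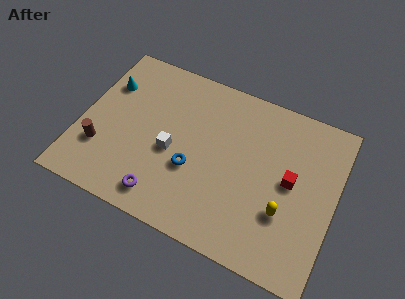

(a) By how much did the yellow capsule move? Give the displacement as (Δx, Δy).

(1.3, 0.5)

The yellow capsule was at about (9.0, 2.4) and moved to about (10.3, 2.9).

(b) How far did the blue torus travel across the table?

3.0

The blue torus moved from about (6.4, 6.2) to (5.7, 3.3), a distance of √(0.7² + 2.9²) ≈ 3.0.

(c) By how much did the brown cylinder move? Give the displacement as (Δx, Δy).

(0.0, -2.2)

From the two frames, the brown cylinder sits at roughly (1.2, 4.8) before and (1.2, 2.6) after.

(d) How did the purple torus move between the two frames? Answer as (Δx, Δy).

(2.0, -1.8)

The purple torus was at about (2.5, 3.1) and moved to about (4.5, 1.3).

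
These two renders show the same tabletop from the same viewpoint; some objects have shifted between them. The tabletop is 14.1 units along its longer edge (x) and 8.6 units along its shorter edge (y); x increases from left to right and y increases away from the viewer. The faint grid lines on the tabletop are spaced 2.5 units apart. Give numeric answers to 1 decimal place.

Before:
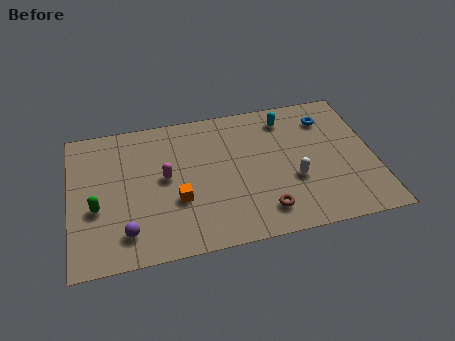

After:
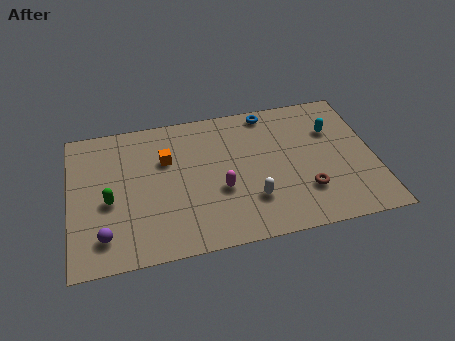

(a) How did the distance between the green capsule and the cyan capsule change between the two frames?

+1.0

The distance was about 9.7 in the first image and 10.7 in the second, so they moved 1.0 units further apart.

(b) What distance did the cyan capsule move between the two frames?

2.4

From (10.2, 7.1) to (12.3, 5.9), the cyan capsule covered √(2.1² + 1.2²) ≈ 2.4 units.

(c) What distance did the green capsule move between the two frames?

0.7

From (1.2, 3.4) to (1.8, 3.7), the green capsule covered √(0.6² + 0.3²) ≈ 0.7 units.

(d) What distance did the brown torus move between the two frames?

2.2

From (8.8, 1.6) to (10.8, 2.4), the brown torus covered √(2.0² + 0.8²) ≈ 2.2 units.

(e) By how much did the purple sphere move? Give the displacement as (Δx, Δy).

(-1.0, 0.0)

From the two frames, the purple sphere sits at roughly (2.5, 1.7) before and (1.5, 1.7) after.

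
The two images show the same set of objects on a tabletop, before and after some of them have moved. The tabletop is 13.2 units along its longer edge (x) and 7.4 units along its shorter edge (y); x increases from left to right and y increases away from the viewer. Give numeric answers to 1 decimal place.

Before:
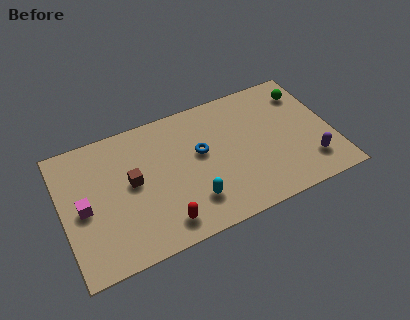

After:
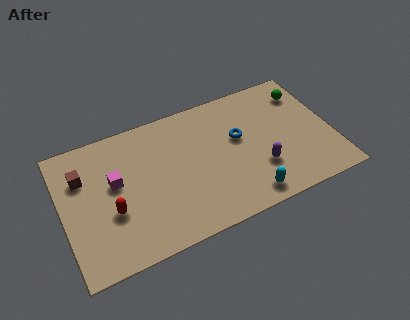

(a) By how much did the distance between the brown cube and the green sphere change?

+2.1

The distance was about 9.0 in the first image and 11.1 in the second, so they moved 2.1 units further apart.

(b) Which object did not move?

the green sphere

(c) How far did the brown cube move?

2.6

The brown cube moved from about (3.4, 4.0) to (1.1, 5.2), a distance of √(2.3² + 1.2²) ≈ 2.6.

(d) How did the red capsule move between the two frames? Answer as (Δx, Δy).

(-2.3, 1.6)

The red capsule was at about (4.6, 1.2) and moved to about (2.3, 2.8).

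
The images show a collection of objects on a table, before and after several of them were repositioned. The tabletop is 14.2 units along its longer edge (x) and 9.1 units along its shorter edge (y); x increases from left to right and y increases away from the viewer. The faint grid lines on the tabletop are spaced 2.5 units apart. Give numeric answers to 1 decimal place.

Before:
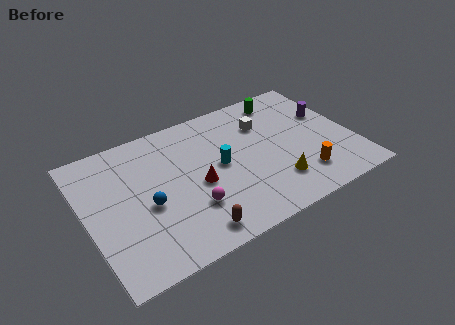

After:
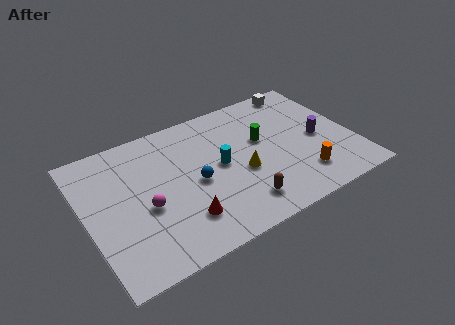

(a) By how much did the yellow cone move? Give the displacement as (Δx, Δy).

(-1.6, 1.5)

From the two frames, the yellow cone sits at roughly (9.7, 2.2) before and (8.1, 3.7) after.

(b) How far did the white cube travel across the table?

2.9

The white cube was near (9.8, 6.5) before and (12.2, 8.2) after, so it travelled √(2.4² + 1.7²) ≈ 2.9 units.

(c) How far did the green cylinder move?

2.9

The green cylinder was near (11.1, 7.8) before and (9.5, 5.4) after, so it travelled √(1.6² + 2.4²) ≈ 2.9 units.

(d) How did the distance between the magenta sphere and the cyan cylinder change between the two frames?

+1.4

Before: roughly 2.8 units apart; after: 4.2. That's 1.4 units further apart.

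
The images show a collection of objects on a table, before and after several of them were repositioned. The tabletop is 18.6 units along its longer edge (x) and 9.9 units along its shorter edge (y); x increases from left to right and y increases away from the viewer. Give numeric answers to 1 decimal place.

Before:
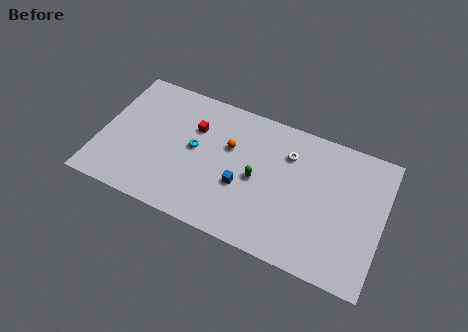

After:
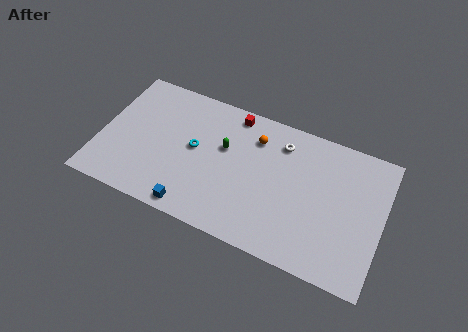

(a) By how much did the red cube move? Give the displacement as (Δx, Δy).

(2.4, 2.0)

The red cube started near (6.0, 6.8) and ended near (8.4, 8.8).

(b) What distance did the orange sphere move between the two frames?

2.1

From (8.4, 6.3) to (10.0, 7.6), the orange sphere covered √(1.6² + 1.3²) ≈ 2.1 units.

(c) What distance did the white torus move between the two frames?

0.8

The white torus moved from about (12.2, 7.3) to (11.7, 7.9), a distance of √(0.5² + 0.6²) ≈ 0.8.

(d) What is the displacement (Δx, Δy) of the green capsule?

(-2.3, 1.4)

The green capsule was at about (10.4, 4.7) and moved to about (8.1, 6.1).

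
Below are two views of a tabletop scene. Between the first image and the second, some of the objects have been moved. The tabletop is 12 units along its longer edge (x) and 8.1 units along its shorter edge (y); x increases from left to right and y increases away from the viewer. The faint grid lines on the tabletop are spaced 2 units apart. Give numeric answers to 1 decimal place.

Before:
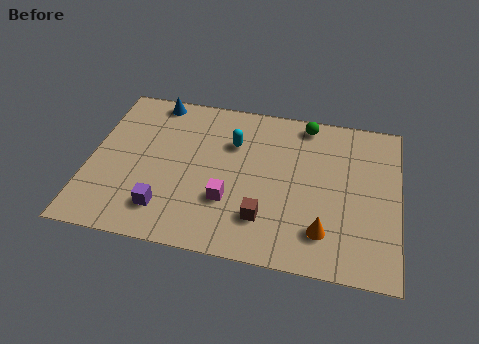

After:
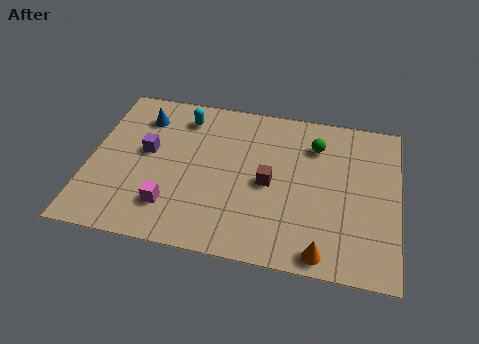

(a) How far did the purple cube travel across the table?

2.9

The purple cube was near (3.1, 1.7) before and (2.2, 4.5) after, so it travelled √(0.9² + 2.8²) ≈ 2.9 units.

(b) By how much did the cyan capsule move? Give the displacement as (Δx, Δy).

(-2.0, 1.0)

The cyan capsule was at about (5.5, 5.6) and moved to about (3.5, 6.6).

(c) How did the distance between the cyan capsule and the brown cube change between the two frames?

+0.6

They were about 3.9 units apart before and 4.5 after — 0.6 units further apart.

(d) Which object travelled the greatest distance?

the purple cube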